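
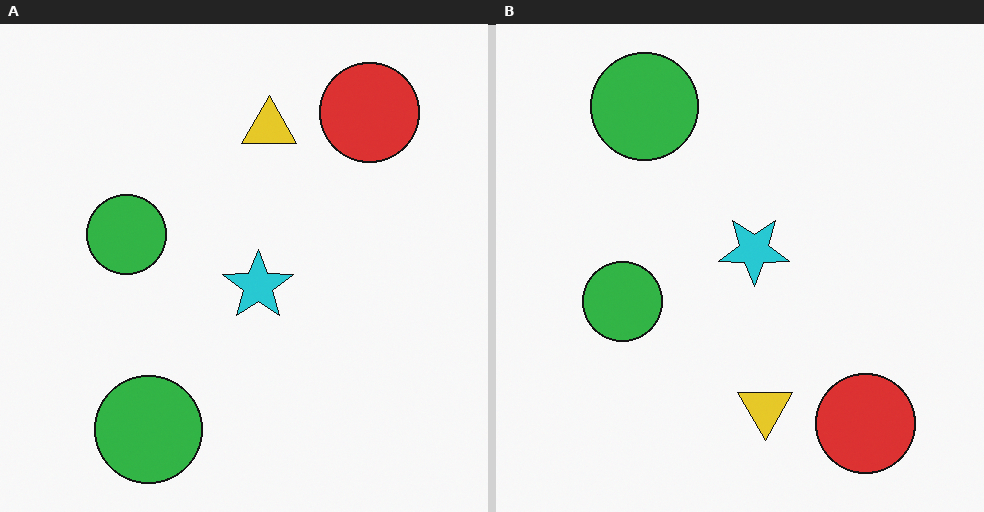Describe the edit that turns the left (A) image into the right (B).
Flipped vertically (top ↔ bottom).

The red circle is in the top-right of the left (A) image and the bottom-right of the right (B) — shapes on opposite sides of the horizontal midline have swapped in a mirror flip.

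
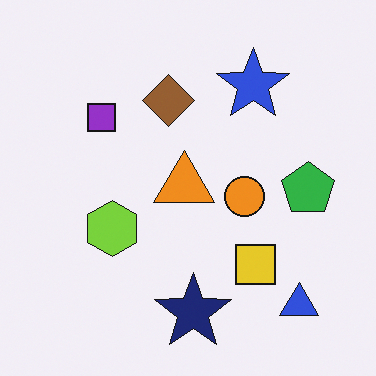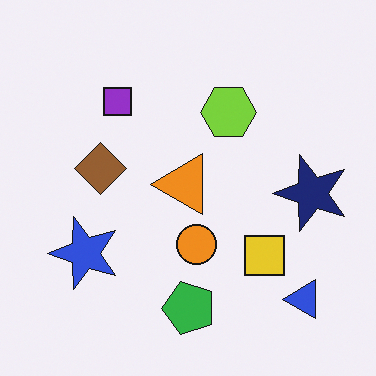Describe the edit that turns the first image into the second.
The transformation is: transposed (reflected across the top-left ↔ bottom-right diagonal).

Shapes have swapped their row and column positions — what was in the top-right is now in the bottom-left — a diagonal reflection.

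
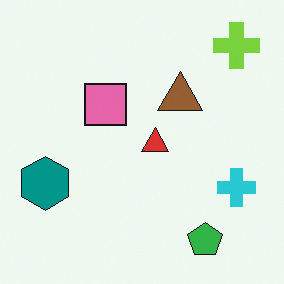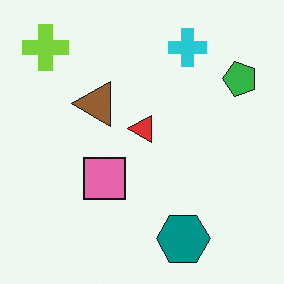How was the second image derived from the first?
It was rotated 90° counter-clockwise.

The lime cross sits in the top-right of the first image and the top-left of the second — consistent with a whole-image 90° counter-clockwise rotation.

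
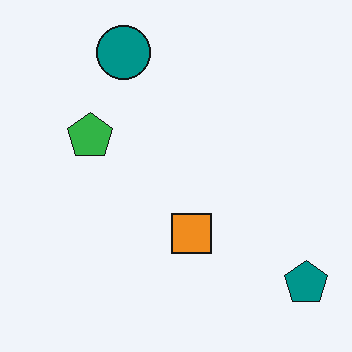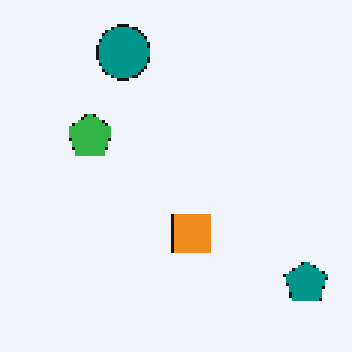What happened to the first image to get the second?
This is the original image lightly pixelated (a mild mosaic effect).

Shapes are reduced to large square blocks; fine edges and outlines are lost — a downscale-then-upscale (mosaic) effect.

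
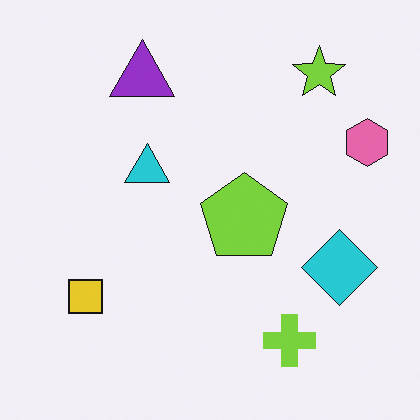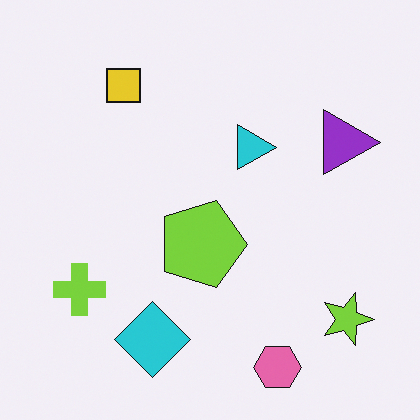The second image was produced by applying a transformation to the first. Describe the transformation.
The second image is the first rotated 90° clockwise.

The lime star sits in the top-right of the first image and the bottom-right of the second — consistent with a whole-image 90° clockwise rotation.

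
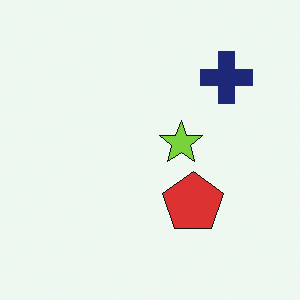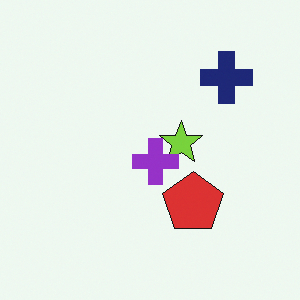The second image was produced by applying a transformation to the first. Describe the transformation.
This is the original image overlaid with an additional purple cross.

A purple cross appears in the second image that is absent from the first.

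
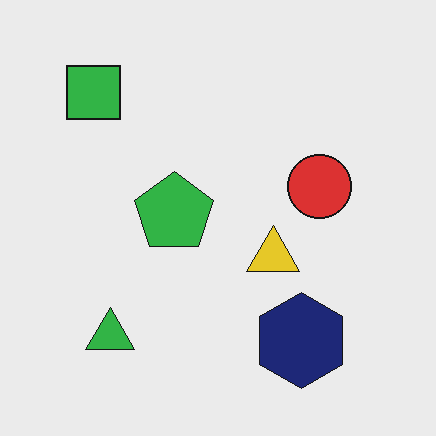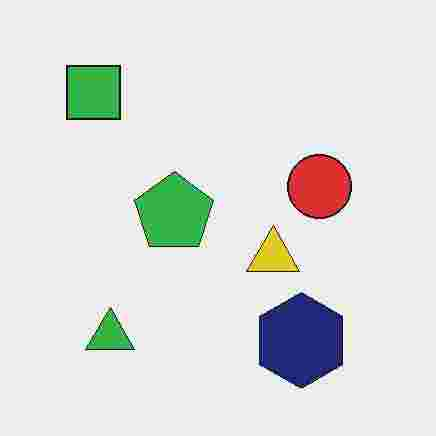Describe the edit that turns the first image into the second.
Degraded with heavy JPEG compression.

Blocky 8×8 compression artifacts appear around shape edges and the flat background shows ringing — characteristic JPEG degradation.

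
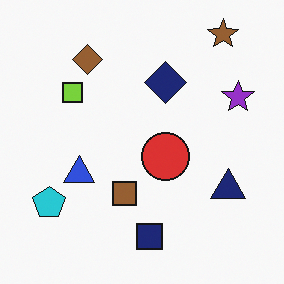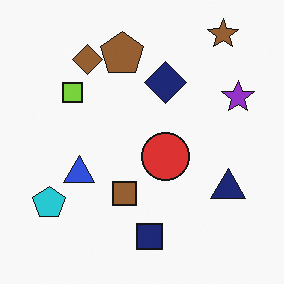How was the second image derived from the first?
It was overlaid with an additional brown pentagon.

A brown pentagon appears in the second image that is absent from the first.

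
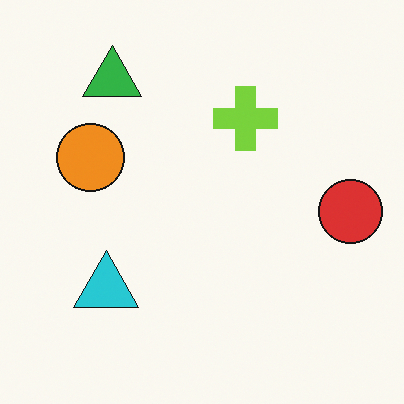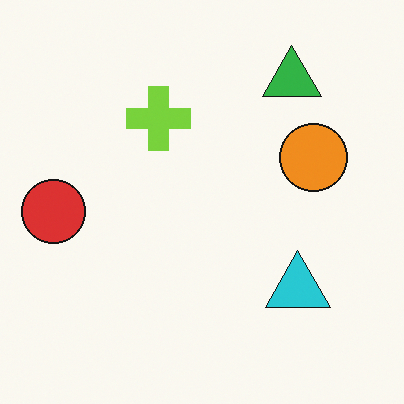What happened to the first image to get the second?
Flipped horizontally (left ↔ right).

The red circle is in the right of the first image and the left of the second — shapes on opposite sides of the vertical midline have swapped in a mirror flip.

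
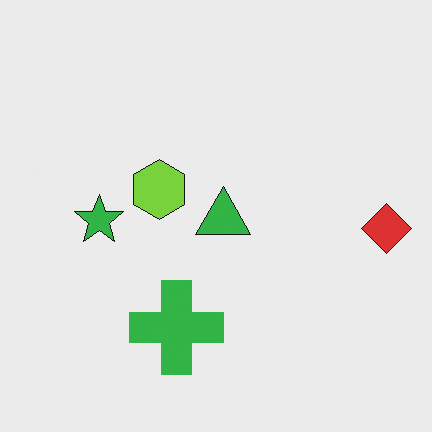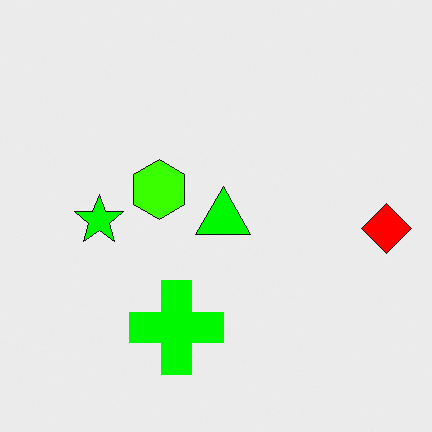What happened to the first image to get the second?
The transformation is: heavily oversaturated.

All colors are more vivid — a global saturation change.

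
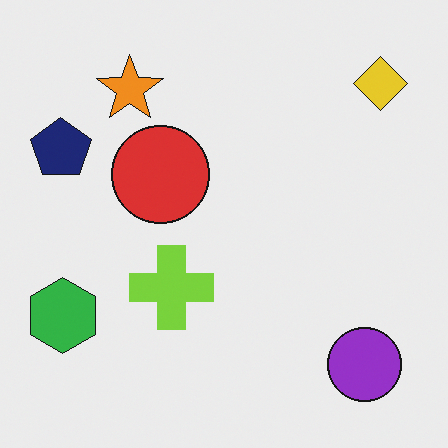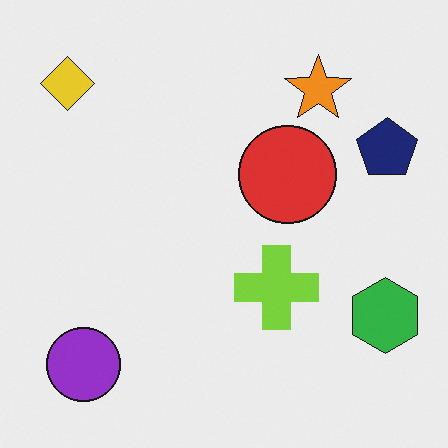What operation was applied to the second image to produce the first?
It was flipped horizontally (left ↔ right).

The navy pentagon is in the top-right of the second image and the top-left of the first — shapes on opposite sides of the vertical midline have swapped in a mirror flip.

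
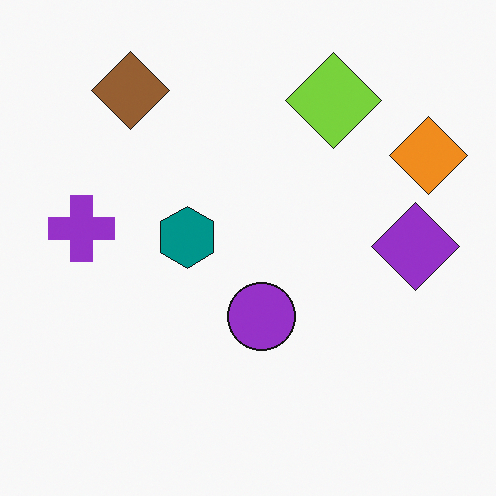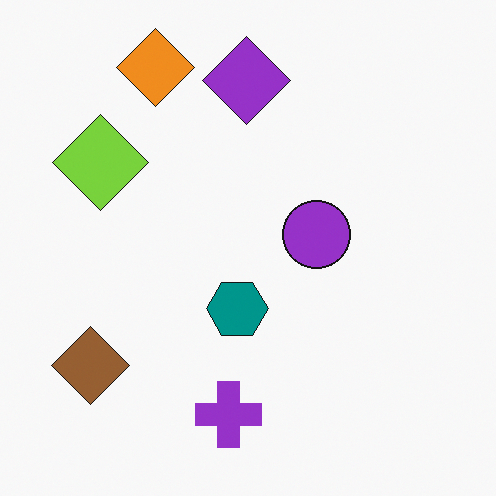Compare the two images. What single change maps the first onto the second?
The transformation is: rotated 90° counter-clockwise.

The orange diamond sits in the top-right of the first image and the top-left of the second — consistent with a whole-image 90° counter-clockwise rotation.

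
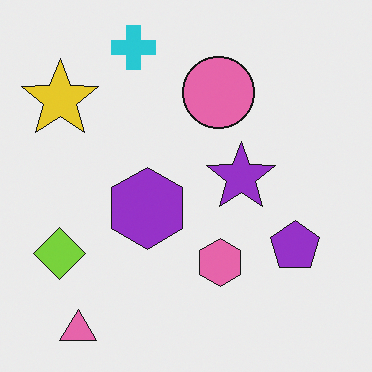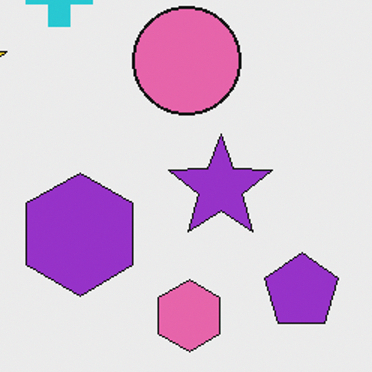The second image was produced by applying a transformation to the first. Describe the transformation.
The image was cropped slightly and scaled back up.

The visible shapes are larger and the field of view is narrower; shapes near the original edges may be partly or wholly outside the frame — a crop-and-rescale.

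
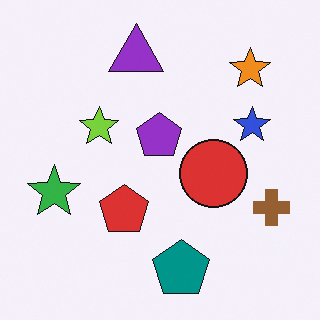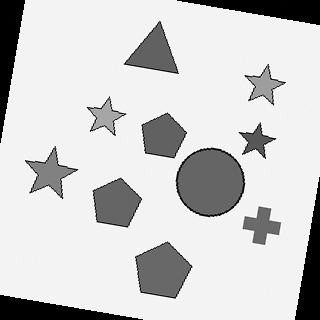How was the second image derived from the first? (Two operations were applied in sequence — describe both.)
The transformation is: converted to grayscale, then rotated clockwise by a small amount.

All color is removed — every shape is now a shade of grey. Every shape is tilted by the same angle and the image corners show triangular fill wedges — a whole-image rotation by a non-right angle.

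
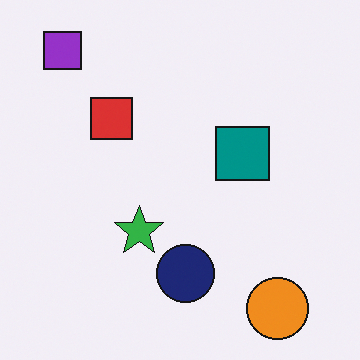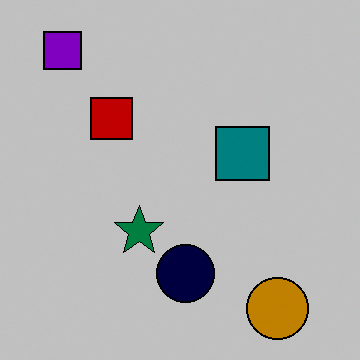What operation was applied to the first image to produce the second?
This is the original image heavily posterized to just a handful of flat colors.

Each flat color has snapped to a coarser quantized level — most visibly, the near-white background has dropped to a flat grey.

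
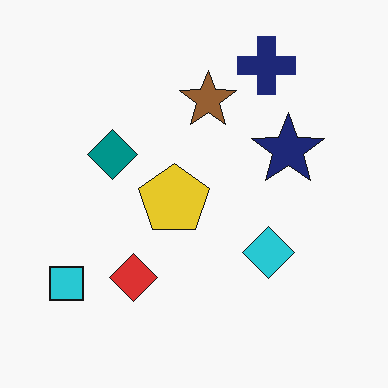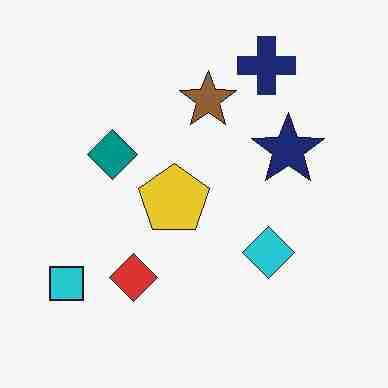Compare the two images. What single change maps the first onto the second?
It was degraded with heavy JPEG compression.

Blocky 8×8 compression artifacts appear around shape edges and the flat background shows ringing — characteristic JPEG degradation.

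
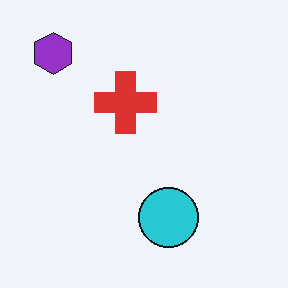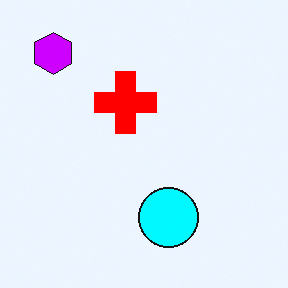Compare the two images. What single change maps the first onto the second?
The transformation is: made much more vivid (saturation change).

All colors are more vivid — a global saturation change.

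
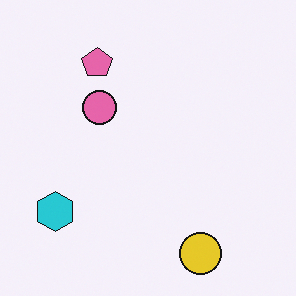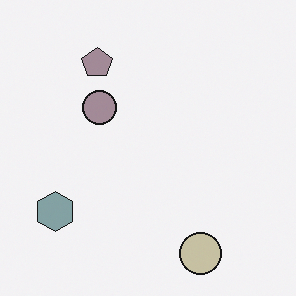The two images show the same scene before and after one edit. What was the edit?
It was made much more muted (saturation change).

All colors are more muted and greyish — a global saturation change.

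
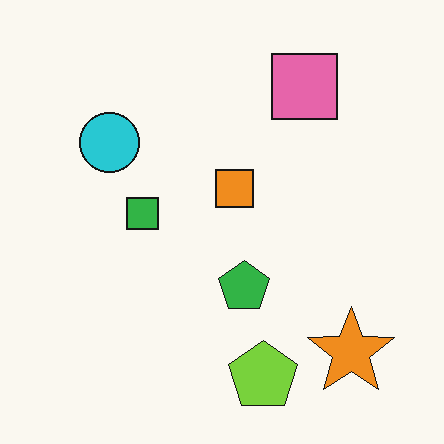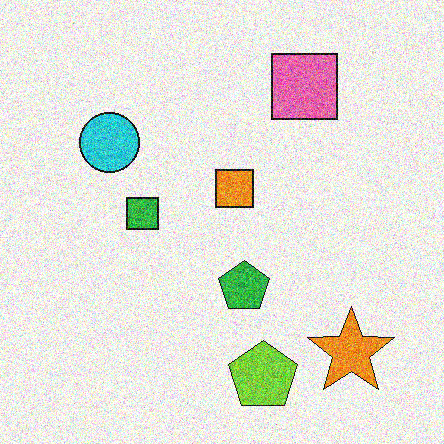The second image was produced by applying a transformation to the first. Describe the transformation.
It was degraded with a thick layer of grain.

Random speckle covers the whole image, including the flat background.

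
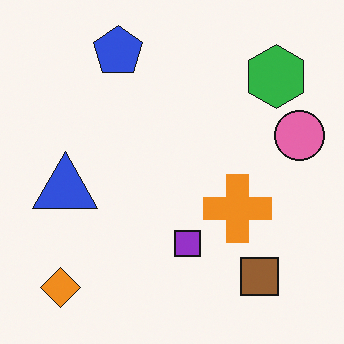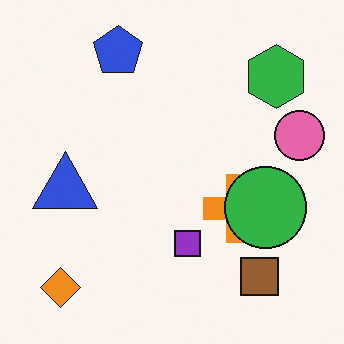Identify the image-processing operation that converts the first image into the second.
The image was overlaid with an additional green circle.

A green circle appears in the second image that is absent from the first.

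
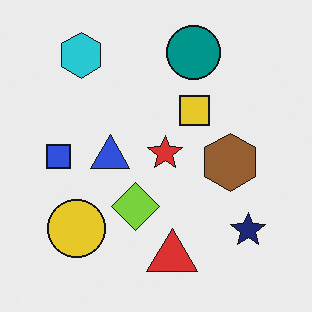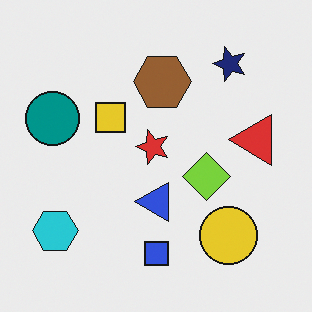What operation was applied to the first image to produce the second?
This is the original image rotated 90° counter-clockwise.

The cyan hexagon sits in the top-left of the first image and the bottom-left of the second — consistent with a whole-image 90° counter-clockwise rotation.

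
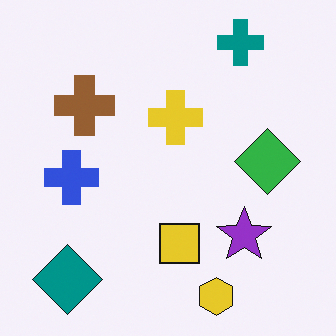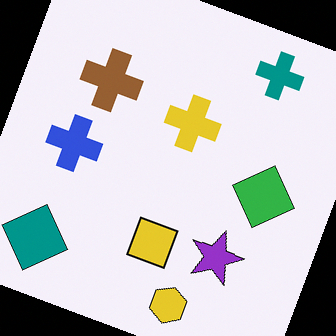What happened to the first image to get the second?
The image was rotated clockwise by a moderate amount.

Every shape is tilted by the same angle and the image corners show triangular fill wedges — a whole-image rotation by a non-right angle.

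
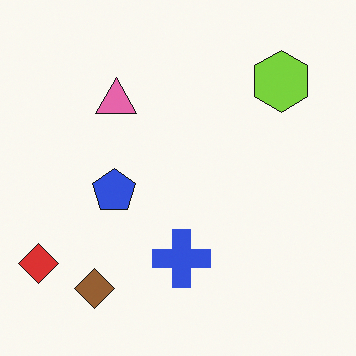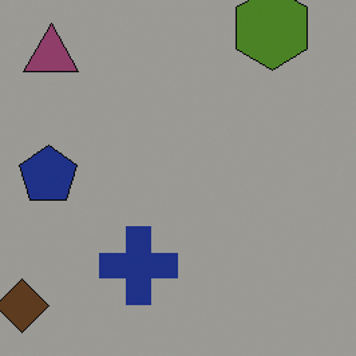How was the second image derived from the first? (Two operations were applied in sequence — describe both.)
The transformation is: cropped slightly and scaled back up, then noticeably darkened.

The visible shapes are larger and the field of view is narrower; shapes near the original edges may be partly or wholly outside the frame — a crop-and-rescale. Every pixel — background and shapes alike — is uniformly darkened.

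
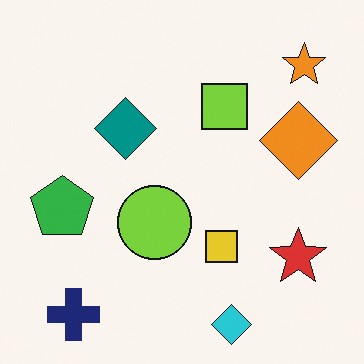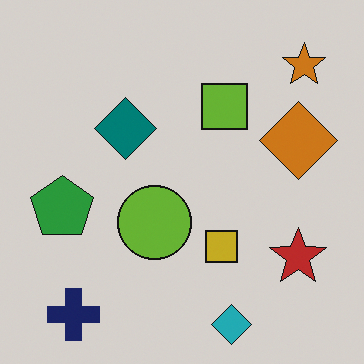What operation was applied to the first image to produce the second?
The transformation is: darkened a little.

Every pixel — background and shapes alike — is uniformly darkened.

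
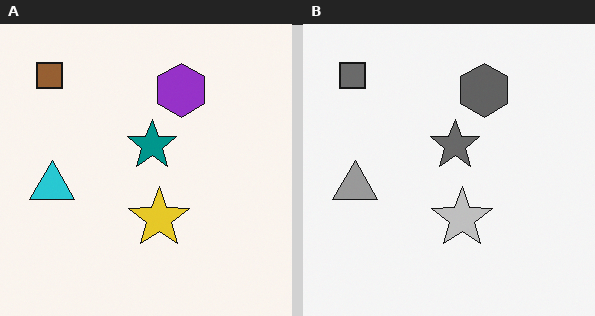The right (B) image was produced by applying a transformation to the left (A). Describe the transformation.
It was converted to grayscale.

All color is removed — every shape is now a shade of grey.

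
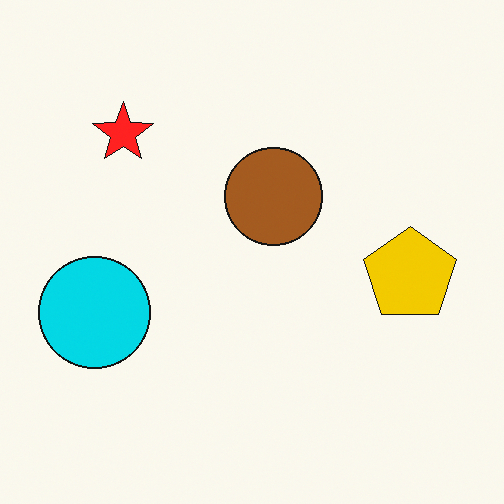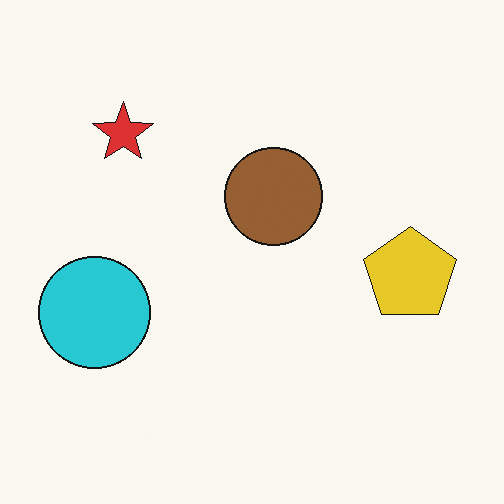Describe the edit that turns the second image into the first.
The image was slightly oversaturated.

All colors are more vivid — a global saturation change.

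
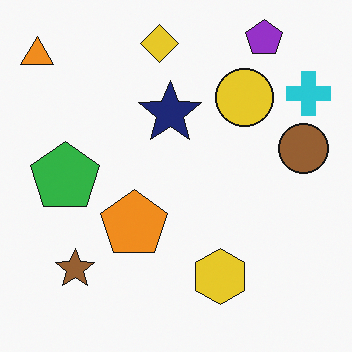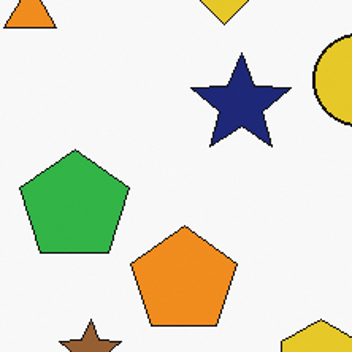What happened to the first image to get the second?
The image was cropped to a modestly smaller region and rescaled.

The visible shapes are larger and the field of view is narrower; shapes near the original edges may be partly or wholly outside the frame — a crop-and-rescale.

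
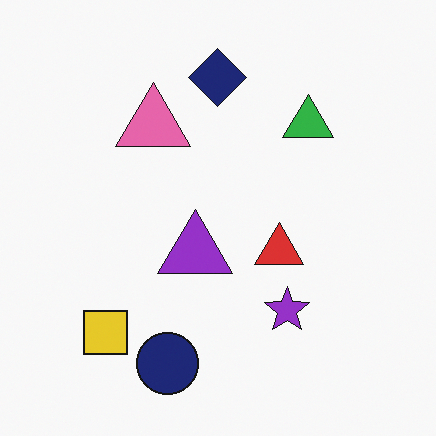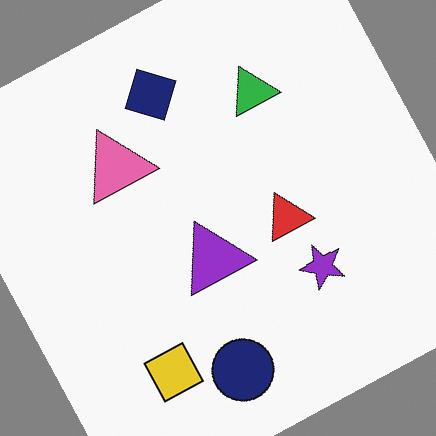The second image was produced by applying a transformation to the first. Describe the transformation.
It was rotated counter-clockwise by a clearly visible amount.

Every shape is tilted by the same angle and the image corners show triangular fill wedges — a whole-image rotation by a non-right angle.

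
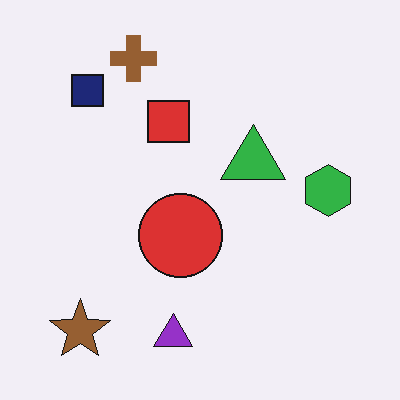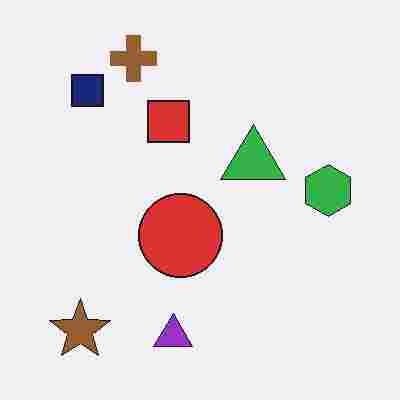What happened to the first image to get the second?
The transformation is: degraded with heavy JPEG compression.

Blocky 8×8 compression artifacts appear around shape edges and the flat background shows ringing — characteristic JPEG degradation.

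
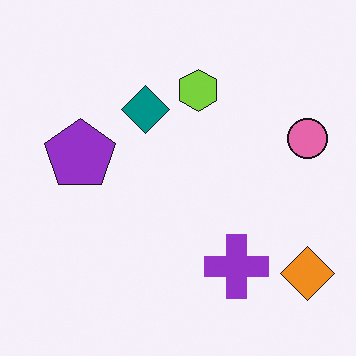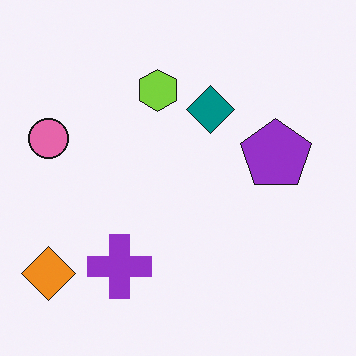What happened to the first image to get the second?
The transformation is: flipped horizontally (left ↔ right).

The orange diamond is in the bottom-right of the first image and the bottom-left of the second — shapes on opposite sides of the vertical midline have swapped in a mirror flip.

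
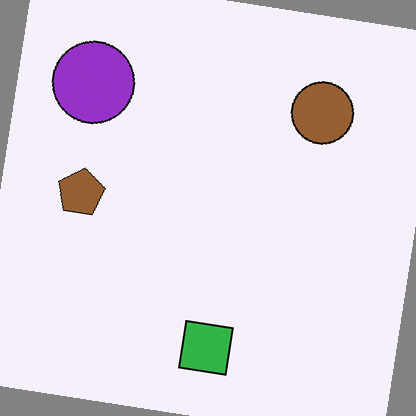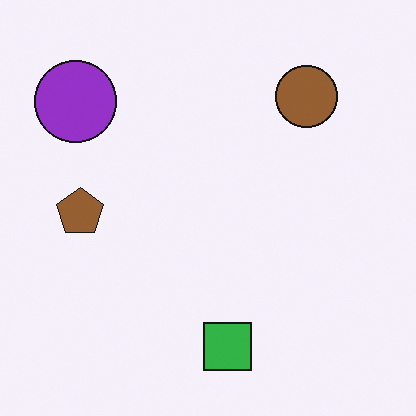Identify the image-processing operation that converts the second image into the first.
The first image is the second rotated clockwise by a small amount.

Every shape is tilted by the same angle and the image corners show triangular fill wedges — a whole-image rotation by a non-right angle.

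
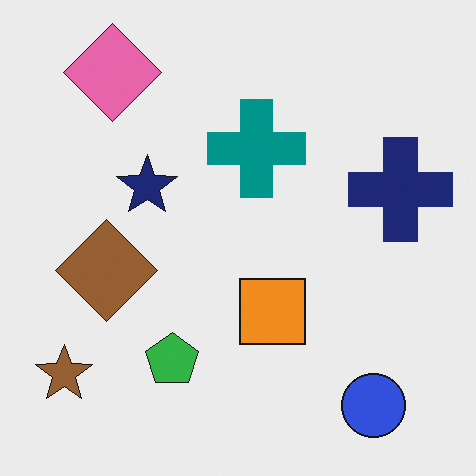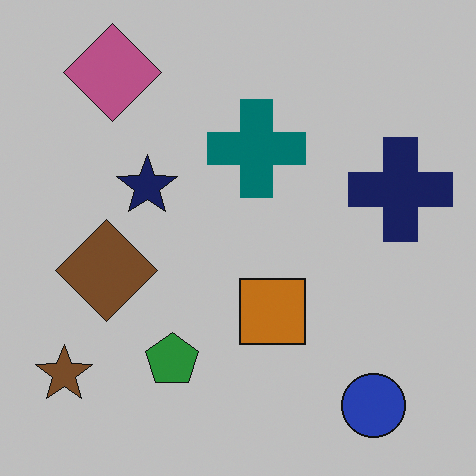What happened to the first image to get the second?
The second image is the first slightly darkened.

Every pixel — background and shapes alike — is uniformly darkened.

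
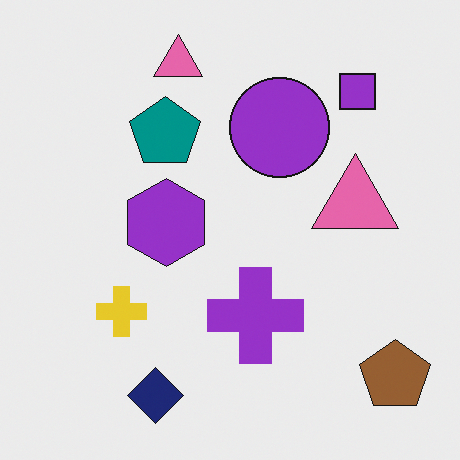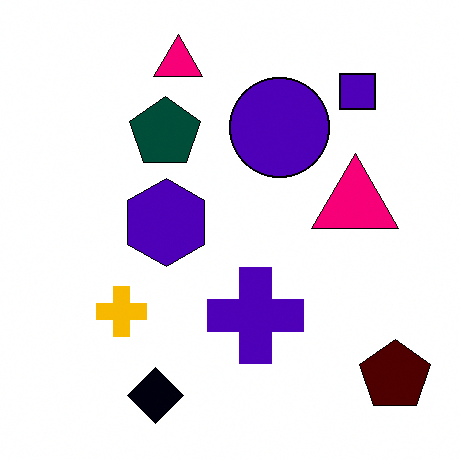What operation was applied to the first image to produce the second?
The transformation is: given much higher contrast.

Tones are pushed away from mid-grey across the whole image — a global contrast change.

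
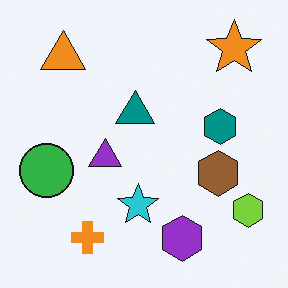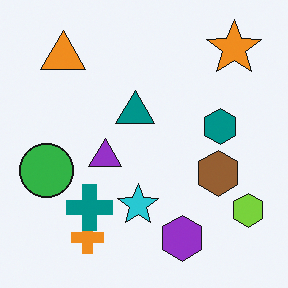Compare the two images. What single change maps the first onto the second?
The transformation is: overlaid with an additional teal cross.

A teal cross appears in the second image that is absent from the first.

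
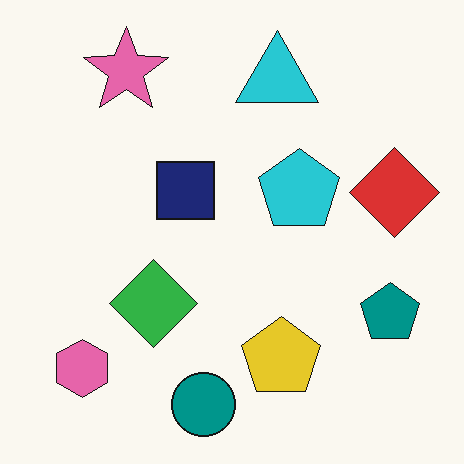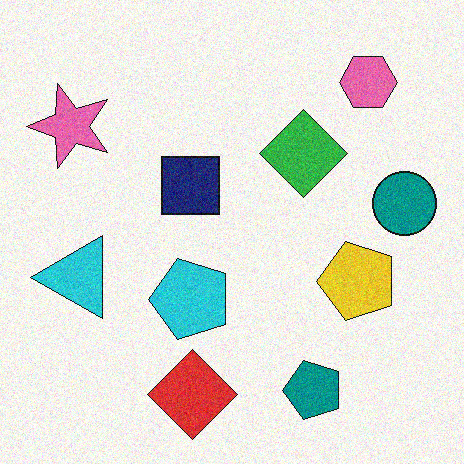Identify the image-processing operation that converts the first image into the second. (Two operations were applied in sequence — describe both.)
It was transposed (reflected across the top-left ↔ bottom-right diagonal), then degraded with visible gaussian noise.

Shapes have swapped their row and column positions — what was in the top-right is now in the bottom-left — a diagonal reflection. Random speckle covers the whole image, including the flat background.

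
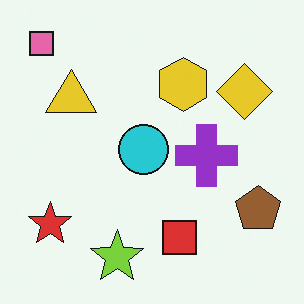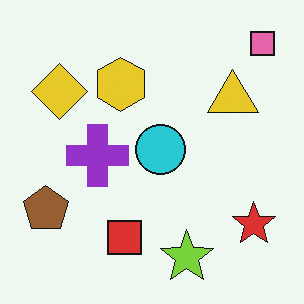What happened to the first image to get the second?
The transformation is: flipped horizontally (left ↔ right).

The pink square is in the top-left of the first image and the top-right of the second — shapes on opposite sides of the vertical midline have swapped in a mirror flip.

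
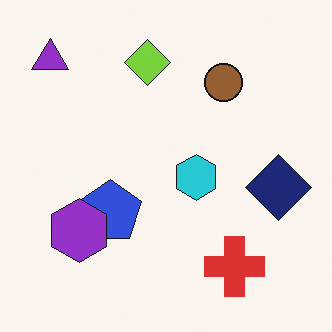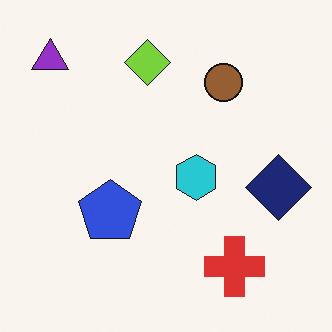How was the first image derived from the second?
The transformation is: overlaid with an additional purple hexagon.

A purple hexagon appears in the first image that is absent from the second.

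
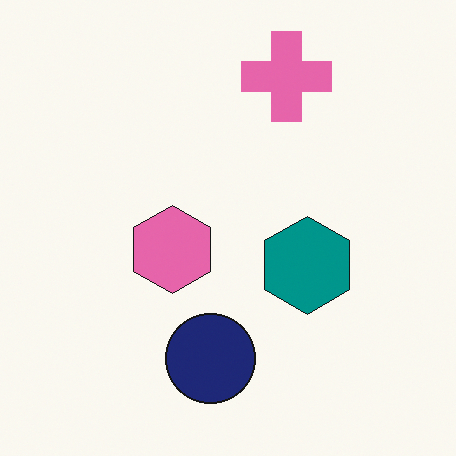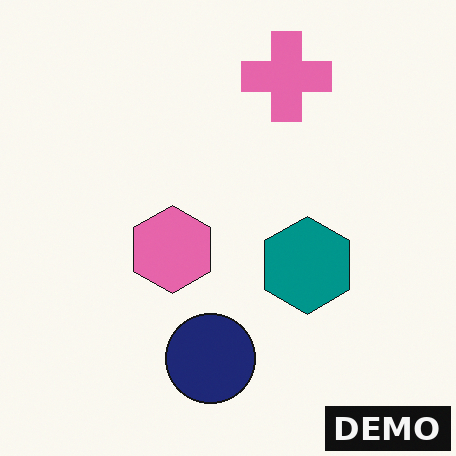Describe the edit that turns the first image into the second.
The second image is the first watermarked with the text "DEMO" in the lower-right corner.

A dark label reading "DEMO" appears in the lower-right corner.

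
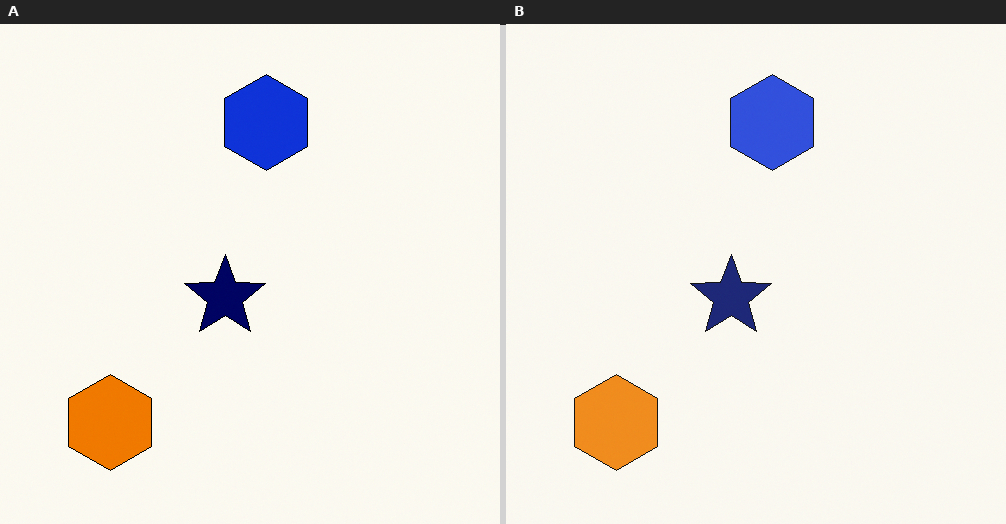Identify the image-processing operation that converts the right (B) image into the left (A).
The image was given slightly increased contrast.

Tones are pushed away from mid-grey across the whole image — a global contrast change.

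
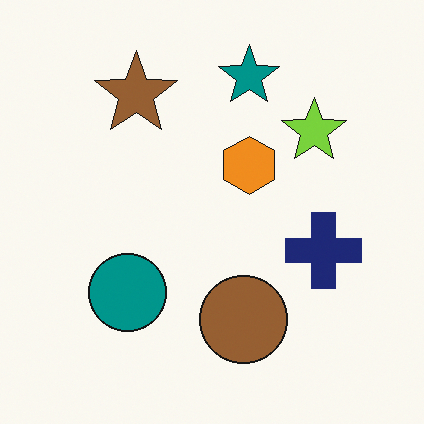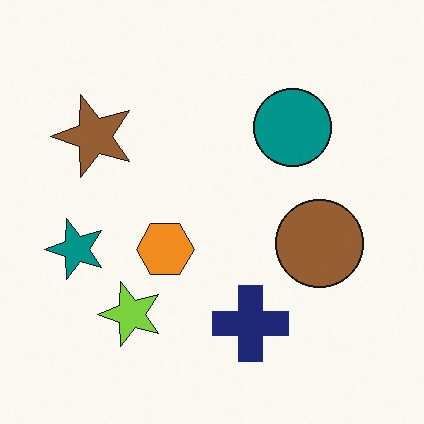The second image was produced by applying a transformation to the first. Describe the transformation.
Transposed (reflected across the top-left ↔ bottom-right diagonal).

Shapes have swapped their row and column positions — what was in the top-right is now in the bottom-left — a diagonal reflection.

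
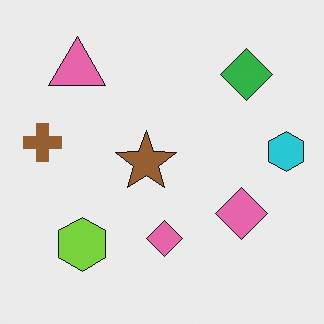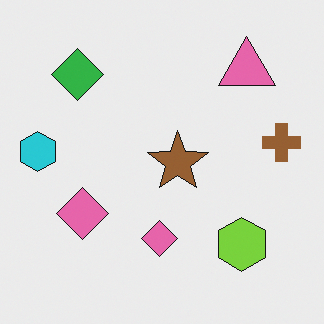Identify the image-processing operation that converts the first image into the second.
The image was flipped horizontally (left ↔ right).

The cyan hexagon is in the right of the first image and the left of the second — shapes on opposite sides of the vertical midline have swapped in a mirror flip.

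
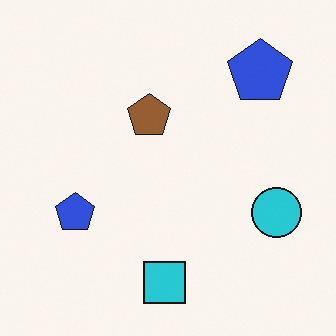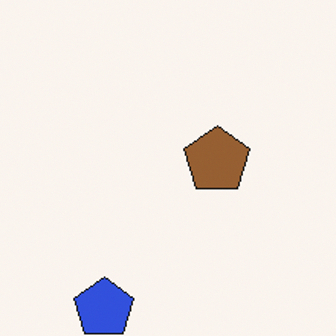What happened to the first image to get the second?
The transformation is: cropped to a modestly smaller region and rescaled.

The visible shapes are larger and the field of view is narrower; shapes near the original edges may be partly or wholly outside the frame — a crop-and-rescale.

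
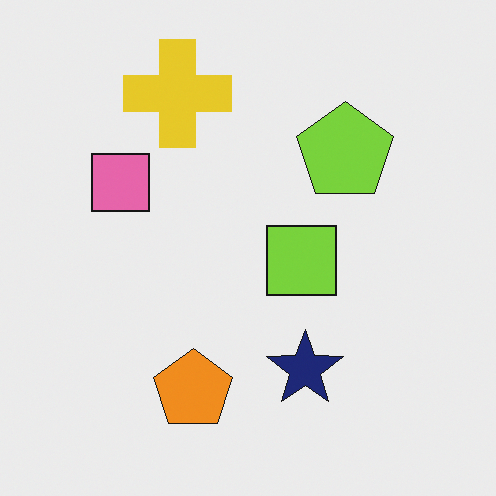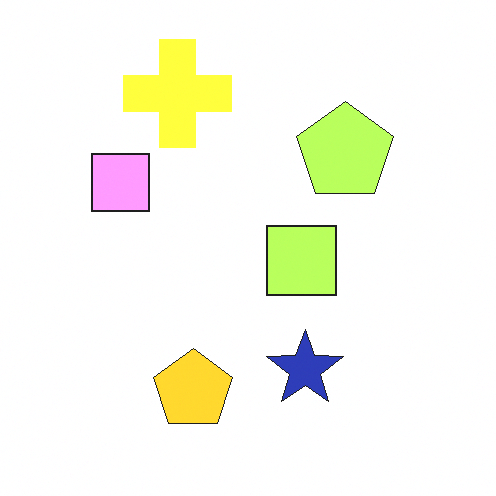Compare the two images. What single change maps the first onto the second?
The second image is the first brightened a lot.

Every pixel — background and shapes alike — is uniformly brightened.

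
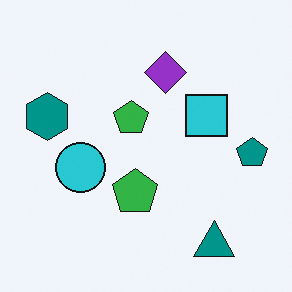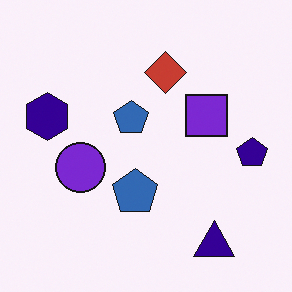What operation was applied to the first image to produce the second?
Hue-shifted through roughly a third of the color wheel.

Every shape's color has rotated by the same amount around the hue wheel — a uniform hue shift.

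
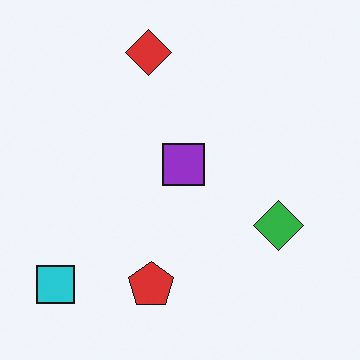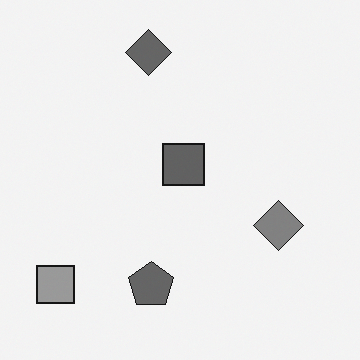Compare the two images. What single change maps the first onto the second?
It was converted to grayscale.

All color is removed — every shape is now a shade of grey.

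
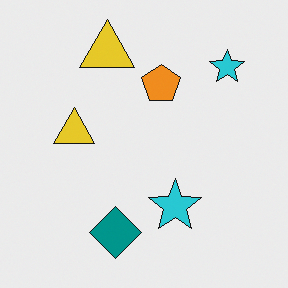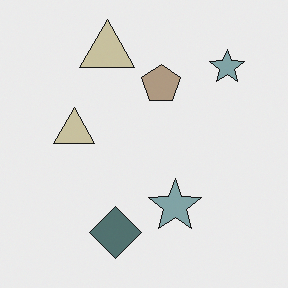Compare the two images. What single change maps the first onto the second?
The second image is the first heavily desaturated.

All colors are more muted and greyish — a global saturation change.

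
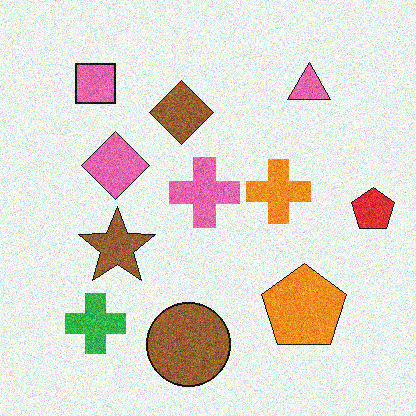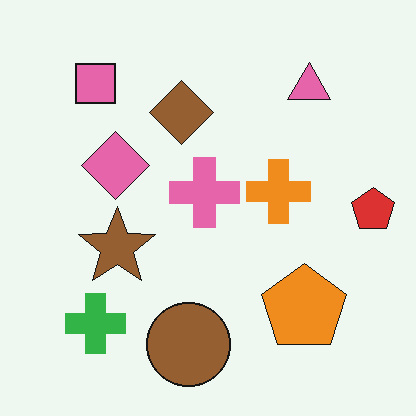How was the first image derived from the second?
The first image is the second degraded with visible gaussian noise.

Random speckle covers the whole image, including the flat background.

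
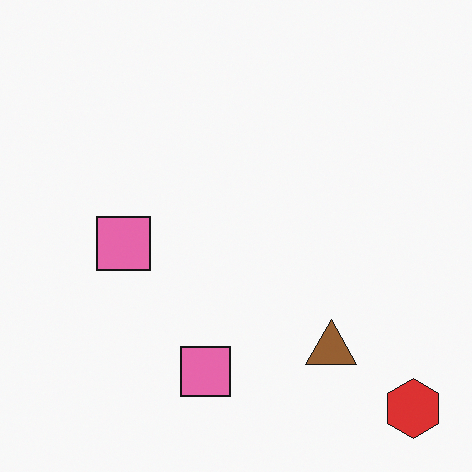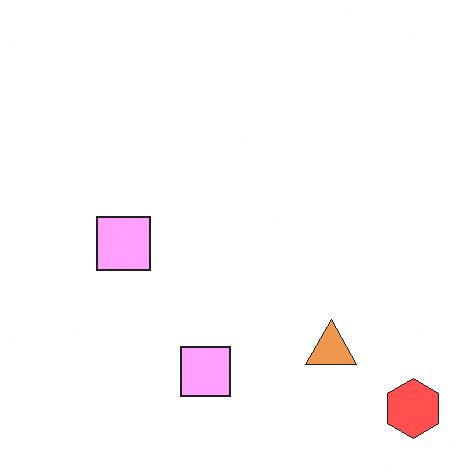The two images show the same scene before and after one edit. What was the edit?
The image was substantially brightened.

Every pixel — background and shapes alike — is uniformly brightened.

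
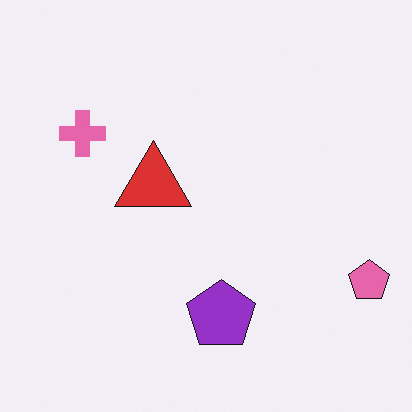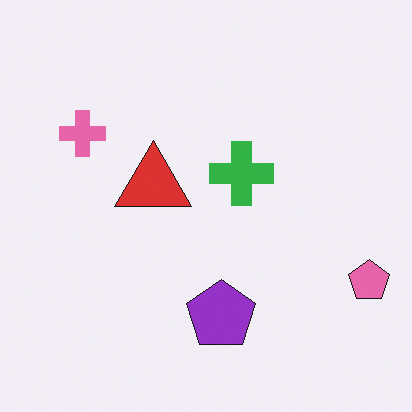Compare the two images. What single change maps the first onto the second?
The second image is the first overlaid with an additional green cross.

A green cross appears in the second image that is absent from the first.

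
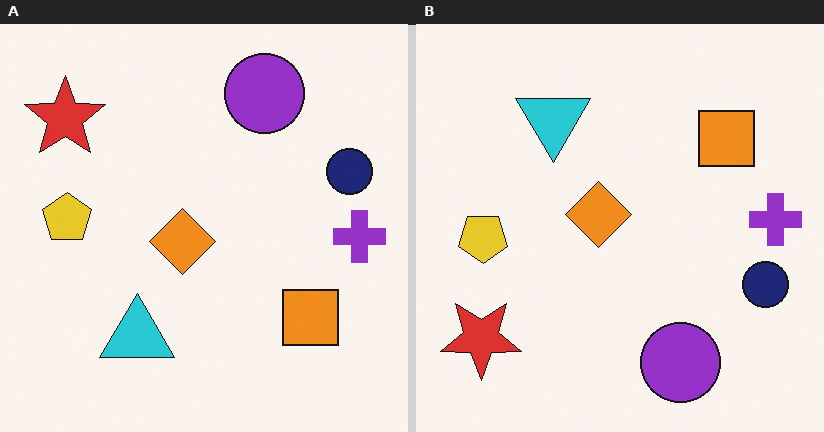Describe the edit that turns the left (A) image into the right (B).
The transformation is: flipped vertically (top ↔ bottom).

The purple circle is in the top of the left (A) image and the bottom of the right (B) — shapes on opposite sides of the horizontal midline have swapped in a mirror flip.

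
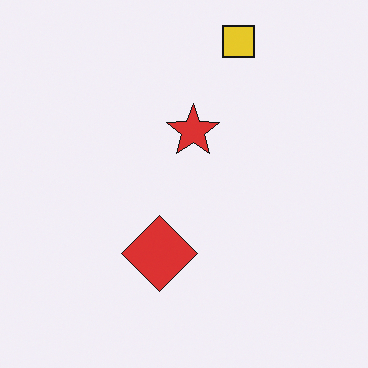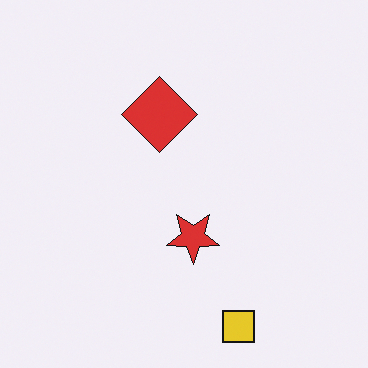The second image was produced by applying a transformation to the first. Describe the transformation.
It was flipped vertically (top ↔ bottom).

The yellow square is in the top of the first image and the bottom of the second — shapes on opposite sides of the horizontal midline have swapped in a mirror flip.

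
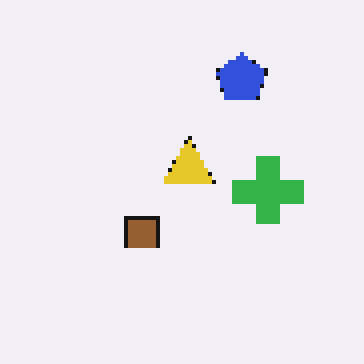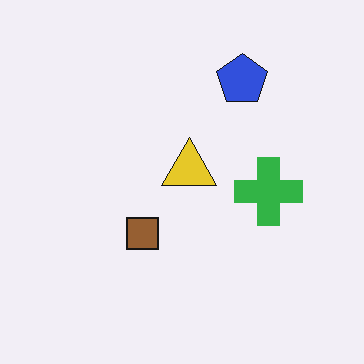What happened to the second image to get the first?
The transformation is: lightly pixelated (a mild mosaic effect).

Shapes are reduced to large square blocks; fine edges and outlines are lost — a downscale-then-upscale (mosaic) effect.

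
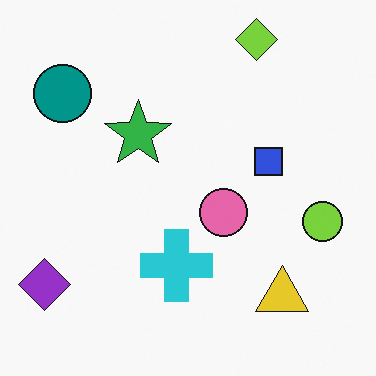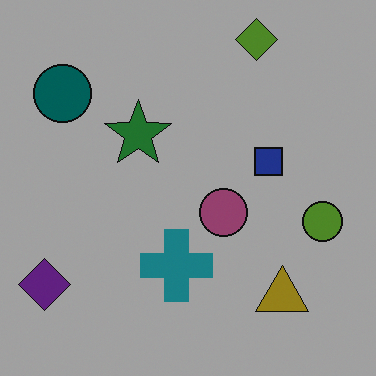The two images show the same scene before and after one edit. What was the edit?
It was darkened a lot.

Every pixel — background and shapes alike — is uniformly darkened.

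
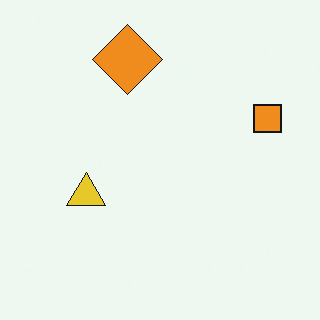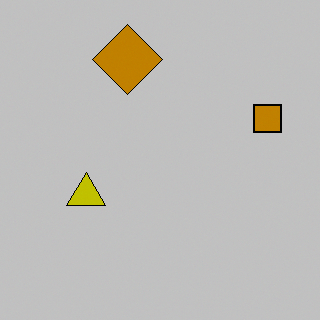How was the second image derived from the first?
It was heavily posterized to just a handful of flat colors.

Each flat color has snapped to a coarser quantized level — most visibly, the near-white background has dropped to a flat grey.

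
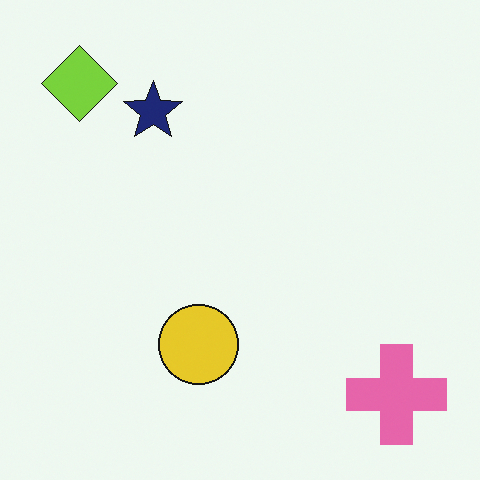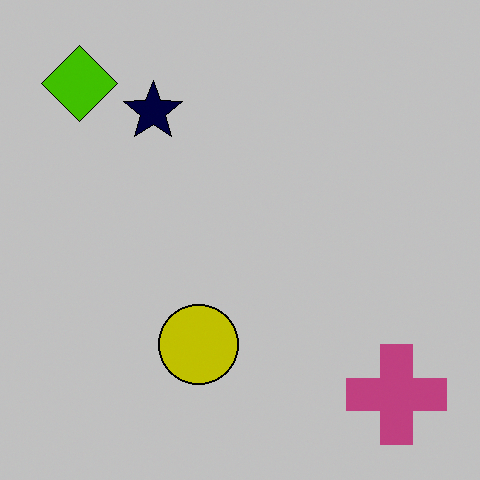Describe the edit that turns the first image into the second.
The second image is the first aggressively posterized.

Each flat color has snapped to a coarser quantized level — most visibly, the near-white background has dropped to a flat grey.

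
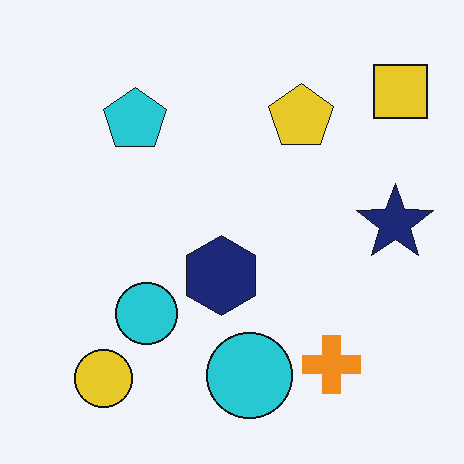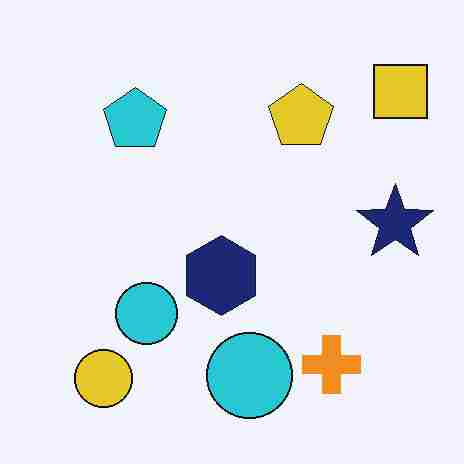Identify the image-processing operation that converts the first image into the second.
This is the original image heavily JPEG-compressed with obvious blocking artifacts.

Blocky 8×8 compression artifacts appear around shape edges and the flat background shows ringing — characteristic JPEG degradation.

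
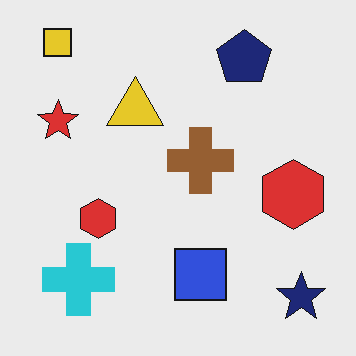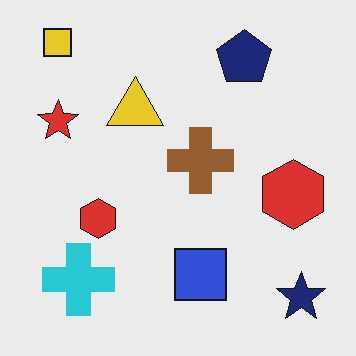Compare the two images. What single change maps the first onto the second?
The second image is the first JPEG-compressed with visible artifacts.

Blocky 8×8 compression artifacts appear around shape edges and the flat background shows ringing — characteristic JPEG degradation.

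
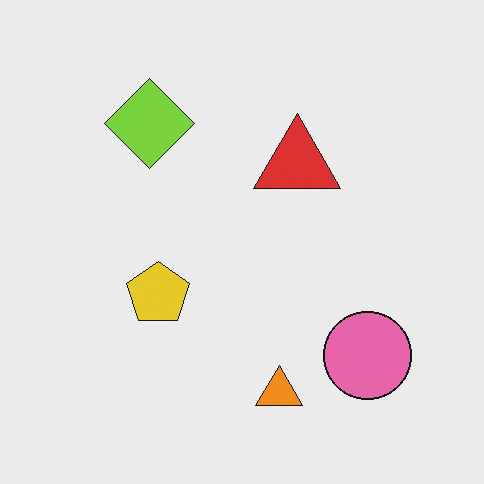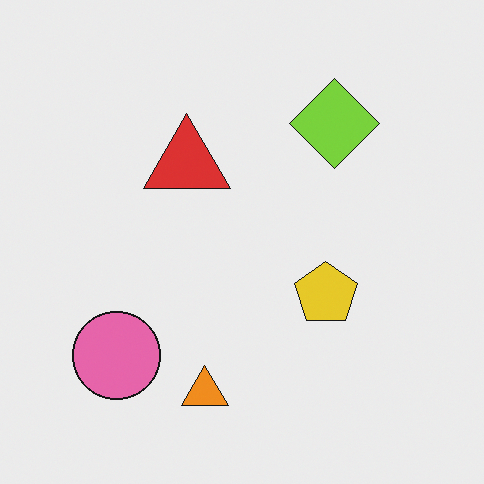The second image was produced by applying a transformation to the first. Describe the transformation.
The second image is the first flipped horizontally (left ↔ right).

The pink circle is in the bottom-right of the first image and the bottom-left of the second — shapes on opposite sides of the vertical midline have swapped in a mirror flip.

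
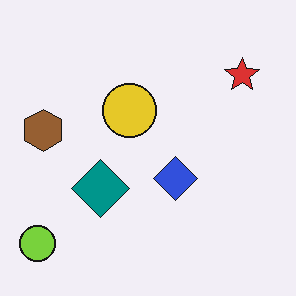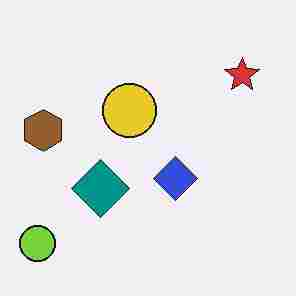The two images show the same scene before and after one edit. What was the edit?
It was heavily JPEG-compressed with obvious blocking artifacts.

Blocky 8×8 compression artifacts appear around shape edges and the flat background shows ringing — characteristic JPEG degradation.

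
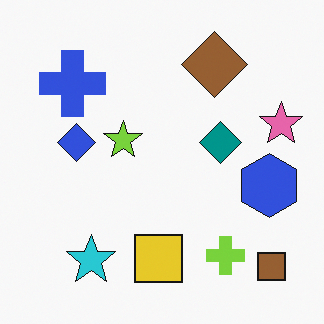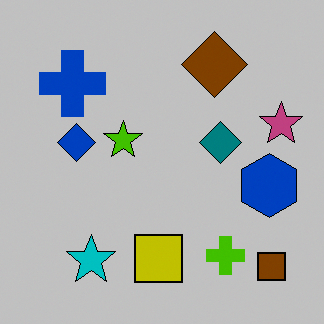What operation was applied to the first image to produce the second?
Aggressively posterized.

Each flat color has snapped to a coarser quantized level — most visibly, the near-white background has dropped to a flat grey.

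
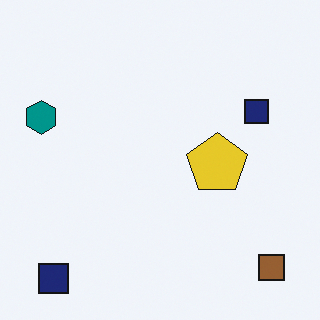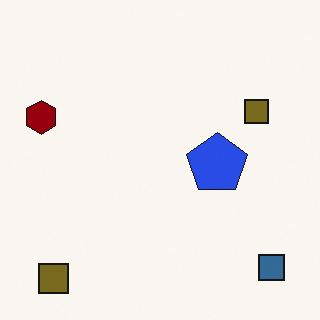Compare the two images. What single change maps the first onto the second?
This is the original image hue-shifted through roughly half the color wheel.

Every shape's color has rotated by the same amount around the hue wheel — a uniform hue shift.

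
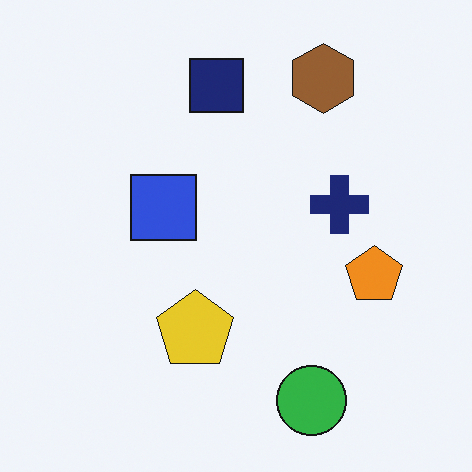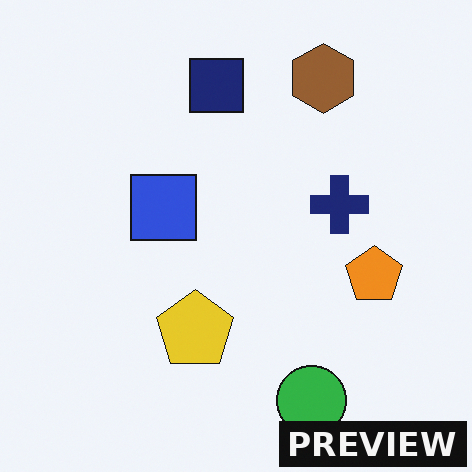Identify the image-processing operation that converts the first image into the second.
The second image is the first watermarked with the text "PREVIEW" in the lower-right corner.

A dark label reading "PREVIEW" appears in the lower-right corner.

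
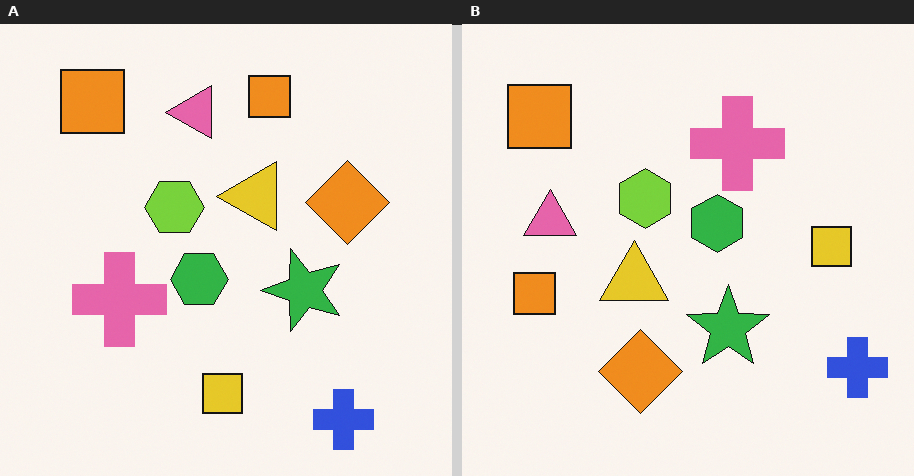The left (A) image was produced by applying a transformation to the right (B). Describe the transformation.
The image was transposed (reflected across the top-left ↔ bottom-right diagonal).

Shapes have swapped their row and column positions — what was in the top-right is now in the bottom-left — a diagonal reflection.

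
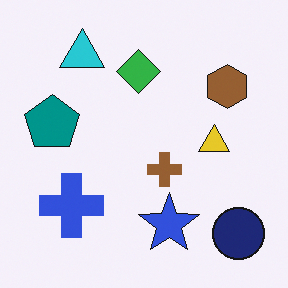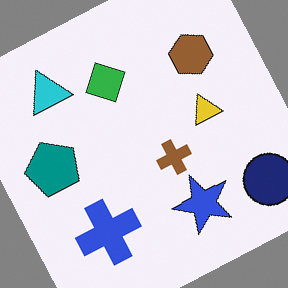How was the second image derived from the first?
The image was rotated counter-clockwise by a moderate amount.

Every shape is tilted by the same angle and the image corners show triangular fill wedges — a whole-image rotation by a non-right angle.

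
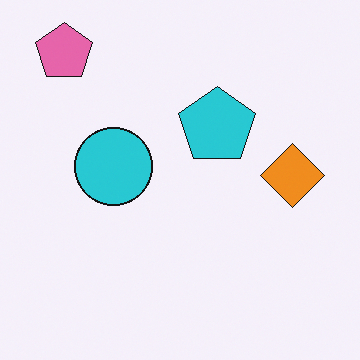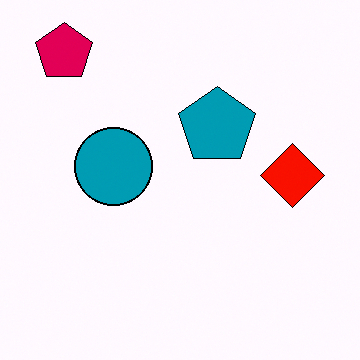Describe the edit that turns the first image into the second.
The second image is the first given much higher contrast.

Tones are pushed away from mid-grey across the whole image — a global contrast change.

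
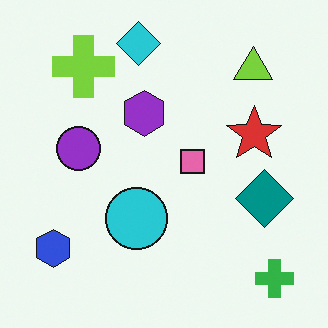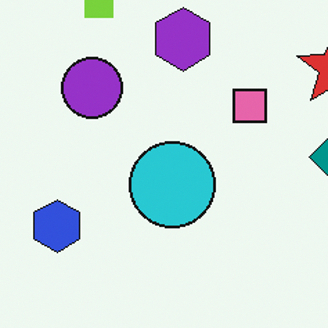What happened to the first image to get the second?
Cropped slightly and scaled back up.

The visible shapes are larger and the field of view is narrower; shapes near the original edges may be partly or wholly outside the frame — a crop-and-rescale.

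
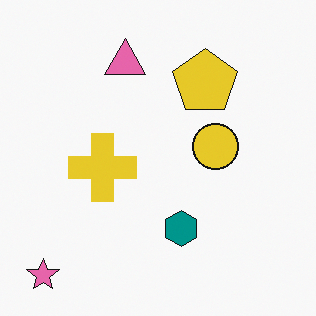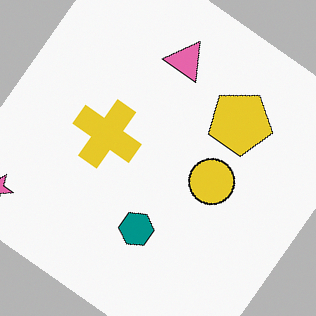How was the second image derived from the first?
The transformation is: rotated clockwise by a large amount — several tens of degrees.

Every shape is tilted by the same angle and the image corners show triangular fill wedges — a whole-image rotation by a non-right angle.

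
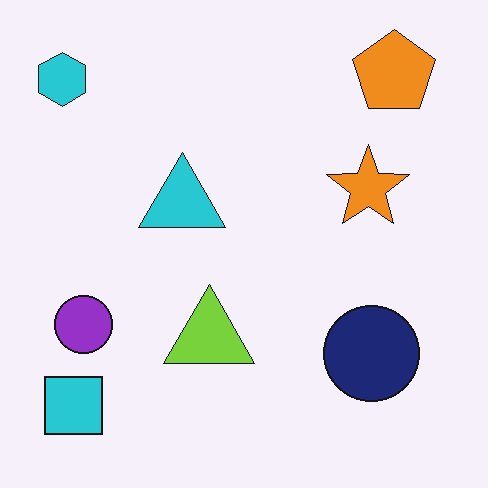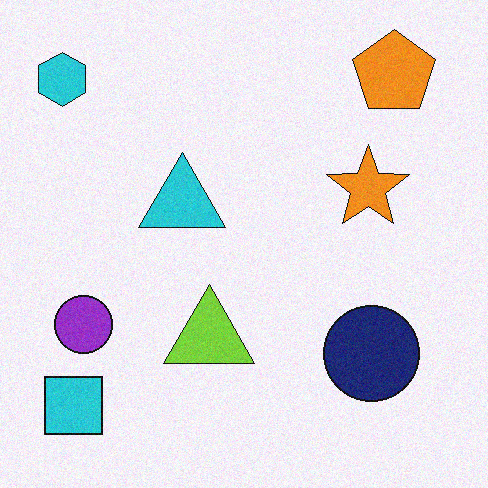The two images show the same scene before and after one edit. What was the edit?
The transformation is: degraded with a light layer of grain.

Random speckle covers the whole image, including the flat background.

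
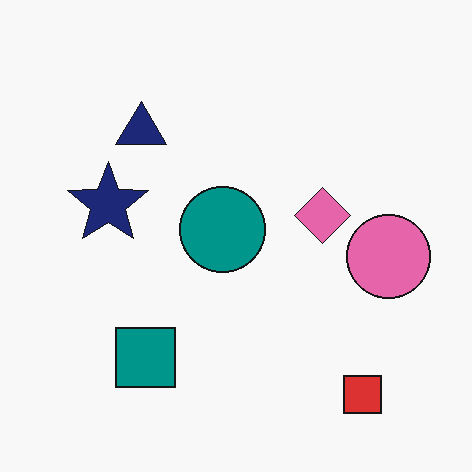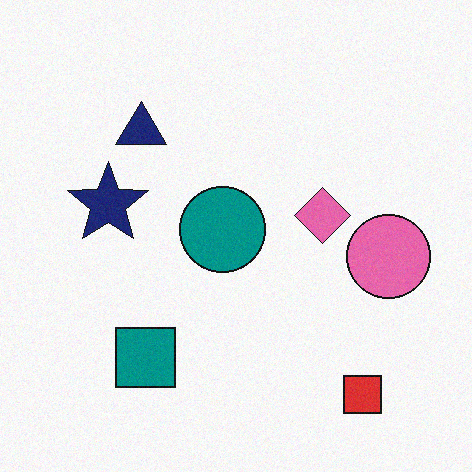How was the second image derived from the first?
It was degraded with light additive noise.

Random speckle covers the whole image, including the flat background.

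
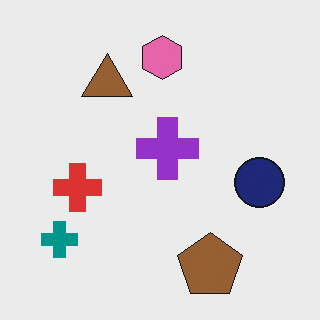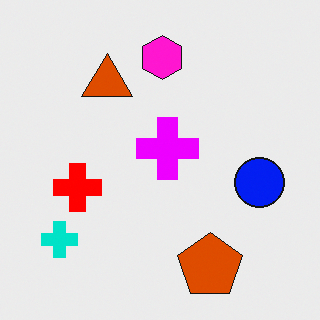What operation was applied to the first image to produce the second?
The second image is the first heavily oversaturated.

All colors are more vivid — a global saturation change.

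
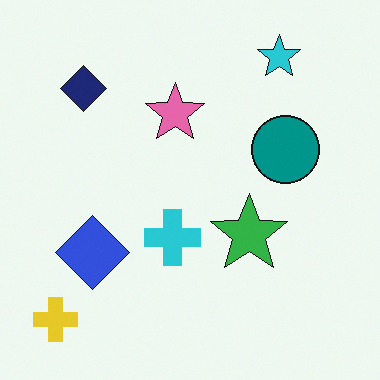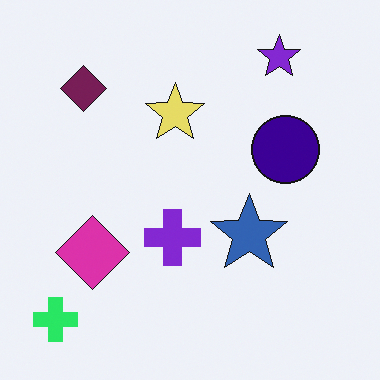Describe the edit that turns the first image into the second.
The image was hue-shifted by a moderate amount.

Every shape's color has rotated by the same amount around the hue wheel — a uniform hue shift.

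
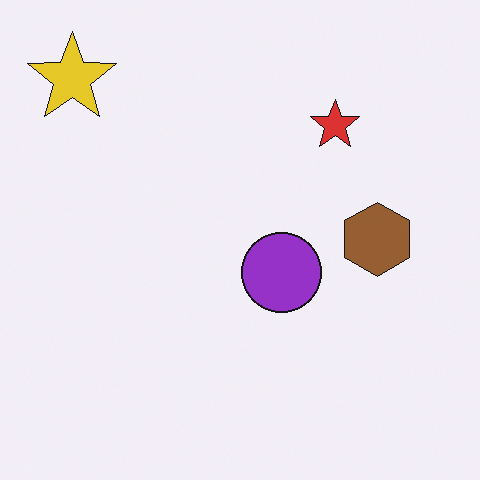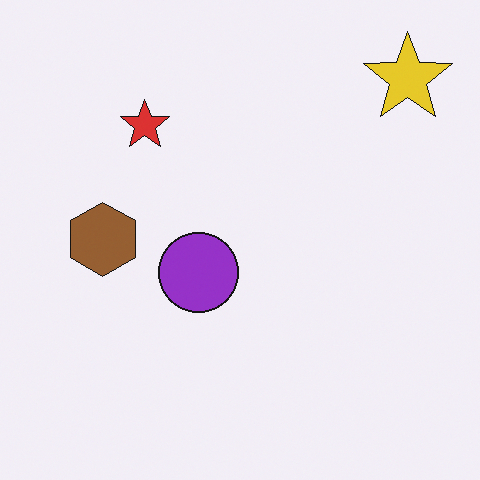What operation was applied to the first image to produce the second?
The second image is the first flipped horizontally (left ↔ right).

The yellow star is in the top-left of the first image and the top-right of the second — shapes on opposite sides of the vertical midline have swapped in a mirror flip.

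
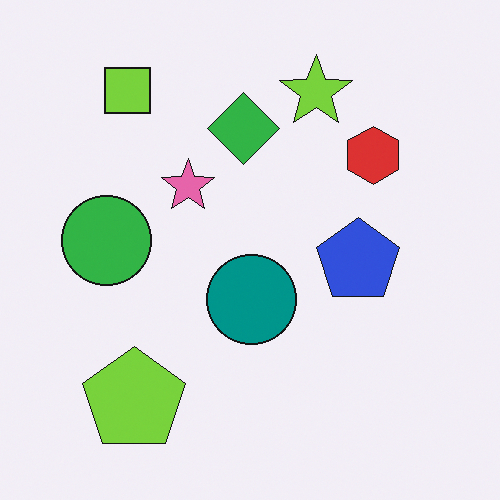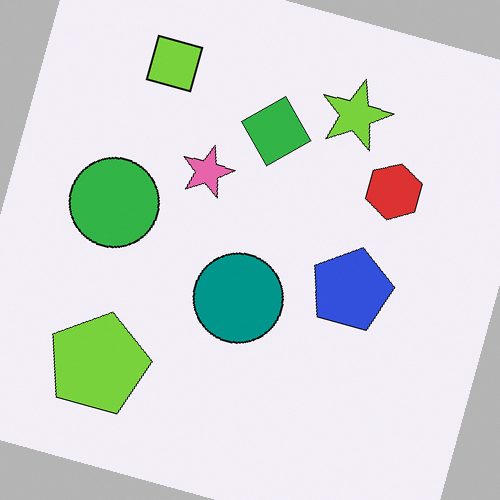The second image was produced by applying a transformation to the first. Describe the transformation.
Rotated clockwise by a moderate amount.

Every shape is tilted by the same angle and the image corners show triangular fill wedges — a whole-image rotation by a non-right angle.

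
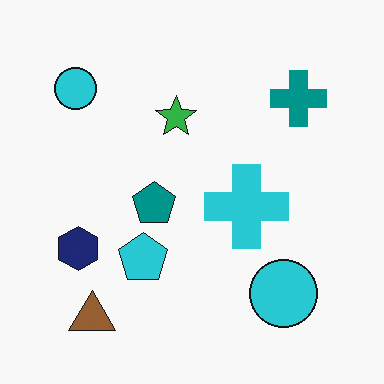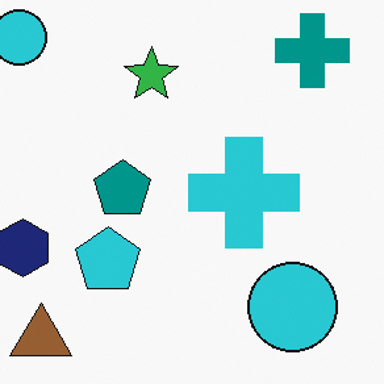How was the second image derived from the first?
The second image is the first cropped to a modestly smaller region and rescaled.

The visible shapes are larger and the field of view is narrower; shapes near the original edges may be partly or wholly outside the frame — a crop-and-rescale.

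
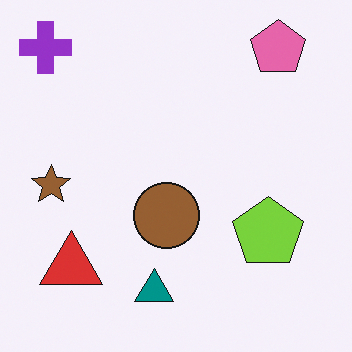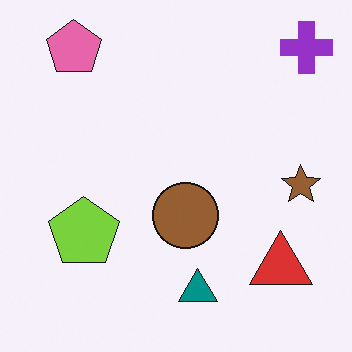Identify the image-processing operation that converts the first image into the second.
Flipped horizontally (left ↔ right).

The purple cross is in the top-left of the first image and the top-right of the second — shapes on opposite sides of the vertical midline have swapped in a mirror flip.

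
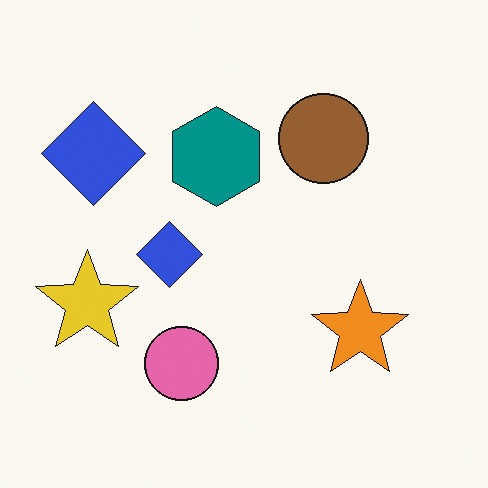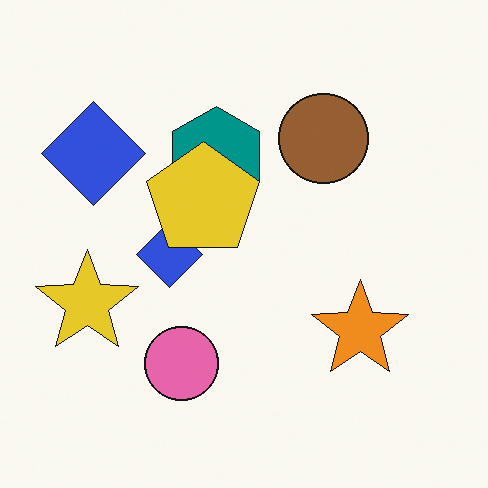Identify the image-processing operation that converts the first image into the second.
The second image is the first overlaid with an additional yellow pentagon.

A yellow pentagon appears in the second image that is absent from the first.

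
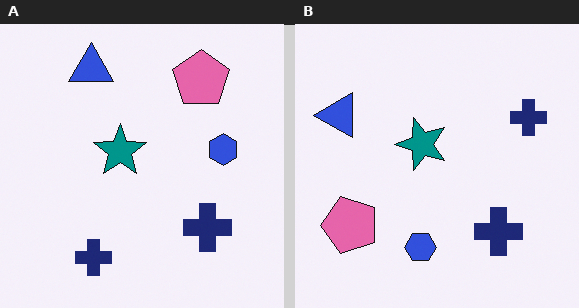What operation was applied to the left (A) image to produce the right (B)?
Transposed (reflected across the top-left ↔ bottom-right diagonal).

Shapes have swapped their row and column positions — what was in the top-right is now in the bottom-left — a diagonal reflection.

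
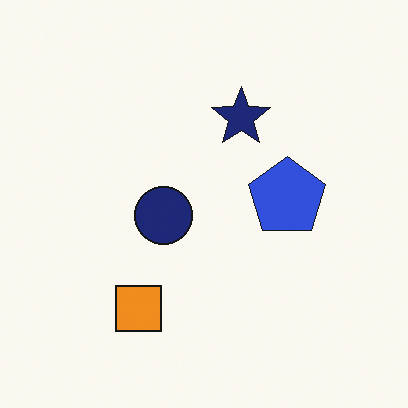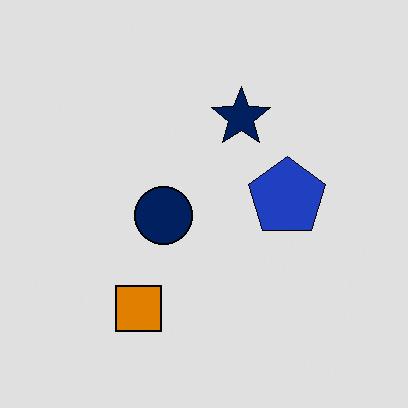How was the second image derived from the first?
Moderately posterized.

Each flat color has snapped to a coarser quantized level — most visibly, the near-white background has dropped to a flat grey.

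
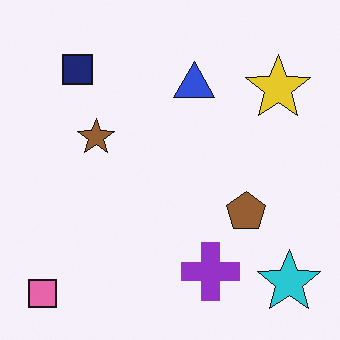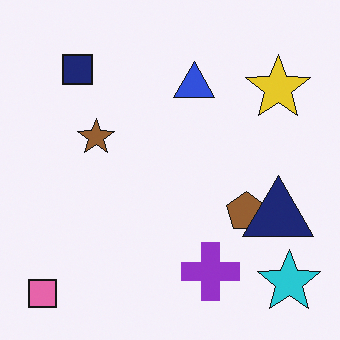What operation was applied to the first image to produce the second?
Overlaid with an additional navy triangle.

A navy triangle appears in the second image that is absent from the first.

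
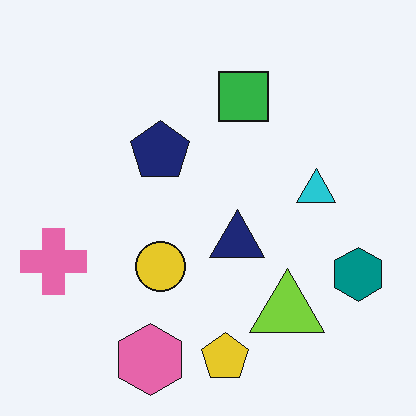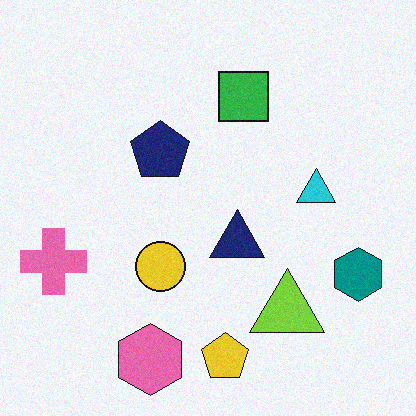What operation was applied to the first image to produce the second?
This is the original image degraded with light additive noise.

Random speckle covers the whole image, including the flat background.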